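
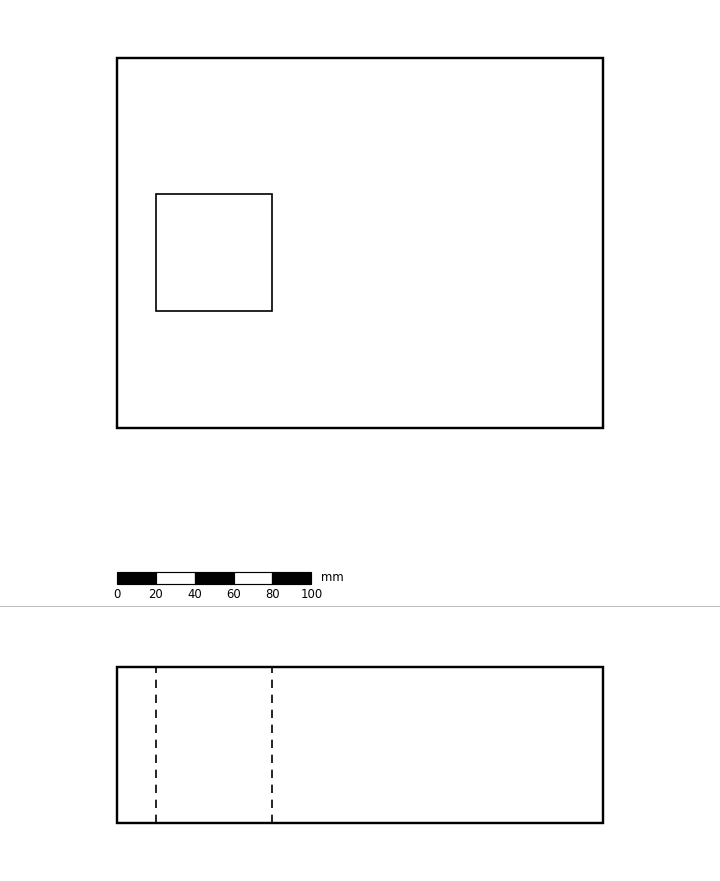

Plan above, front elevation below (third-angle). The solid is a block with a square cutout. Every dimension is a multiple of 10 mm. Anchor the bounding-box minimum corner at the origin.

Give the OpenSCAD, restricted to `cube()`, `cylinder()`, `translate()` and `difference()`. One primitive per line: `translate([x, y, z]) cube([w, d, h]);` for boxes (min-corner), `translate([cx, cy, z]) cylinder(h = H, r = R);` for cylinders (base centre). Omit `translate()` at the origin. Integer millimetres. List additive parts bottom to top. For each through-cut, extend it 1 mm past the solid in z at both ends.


difference() {
  cube([250, 190, 80]);
  translate([20, 60, -1]) cube([60, 60, 82]);
}


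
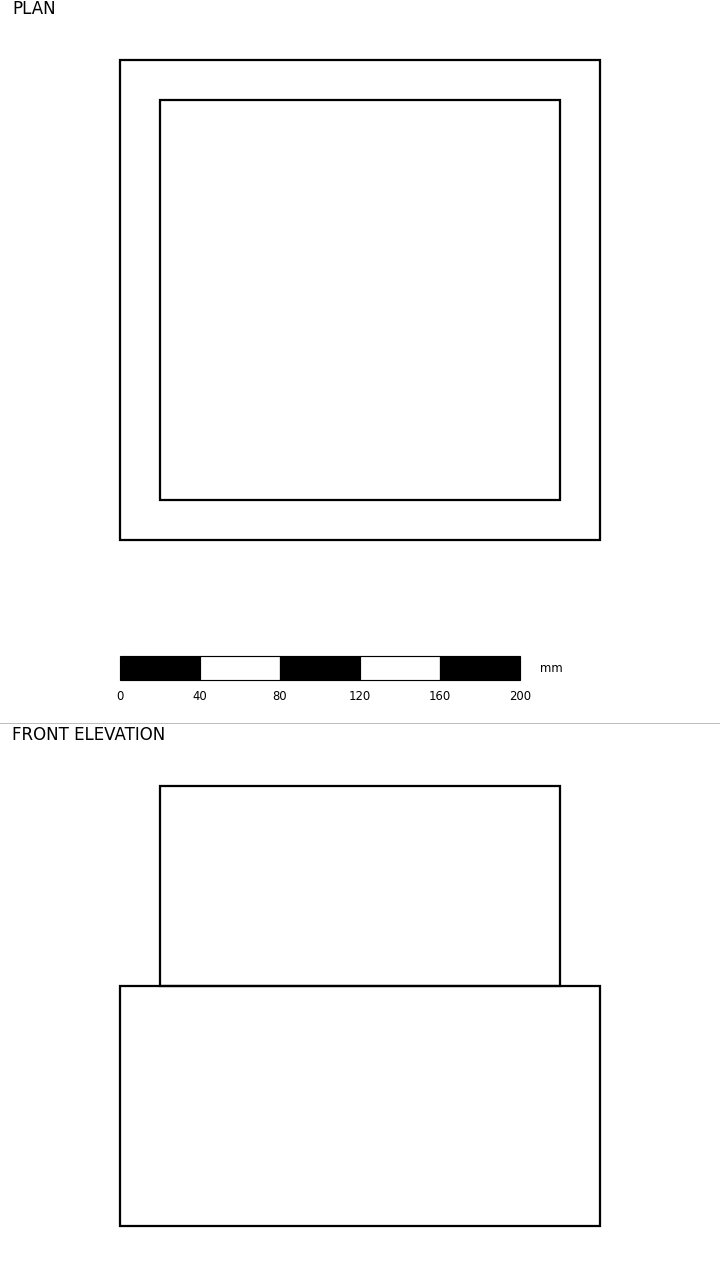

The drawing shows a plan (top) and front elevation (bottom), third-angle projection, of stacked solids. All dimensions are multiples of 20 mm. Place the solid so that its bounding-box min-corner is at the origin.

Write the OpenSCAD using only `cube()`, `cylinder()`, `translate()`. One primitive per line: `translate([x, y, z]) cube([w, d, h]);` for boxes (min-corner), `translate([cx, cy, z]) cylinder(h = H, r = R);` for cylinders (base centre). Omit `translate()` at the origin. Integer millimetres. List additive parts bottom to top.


cube([240, 240, 120]);
translate([20, 20, 120]) cube([200, 200, 100]);


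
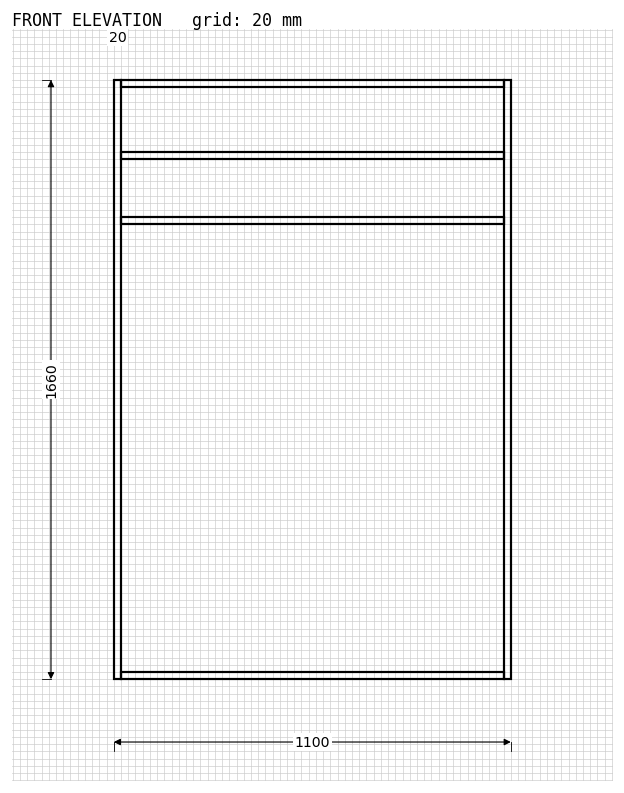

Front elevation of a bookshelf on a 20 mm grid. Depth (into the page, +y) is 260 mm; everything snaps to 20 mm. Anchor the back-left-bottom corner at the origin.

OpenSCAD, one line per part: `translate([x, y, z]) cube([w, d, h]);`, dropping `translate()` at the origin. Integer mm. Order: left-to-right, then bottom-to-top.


cube([20, 260, 1660]);
translate([20, 0, 0]) cube([1060, 260, 20]);
translate([20, 0, 1260]) cube([1060, 260, 20]);
translate([20, 0, 1440]) cube([1060, 260, 20]);
translate([20, 0, 1640]) cube([1060, 260, 20]);
translate([1080, 0, 0]) cube([20, 260, 1660]);


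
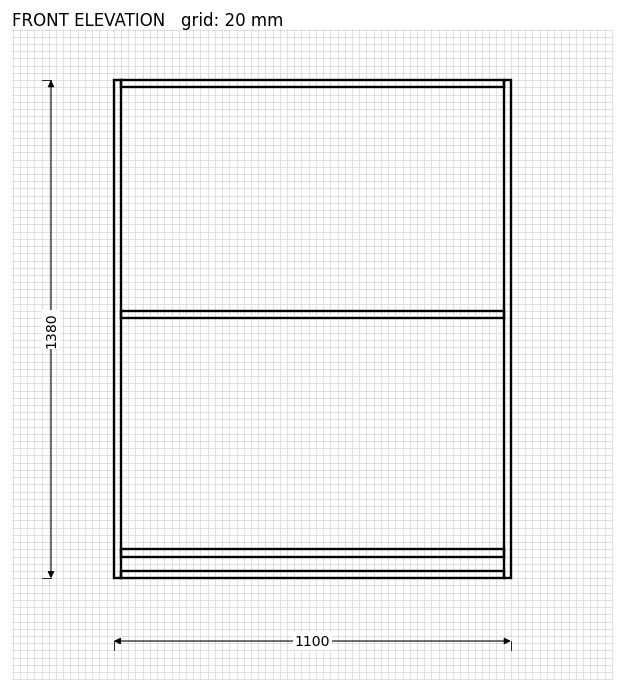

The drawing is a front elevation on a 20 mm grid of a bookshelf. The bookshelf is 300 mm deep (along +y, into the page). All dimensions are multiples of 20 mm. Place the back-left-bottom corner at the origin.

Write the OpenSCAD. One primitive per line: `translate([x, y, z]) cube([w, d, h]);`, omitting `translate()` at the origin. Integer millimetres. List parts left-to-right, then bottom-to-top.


cube([20, 300, 1380]);
translate([20, 0, 0]) cube([1060, 300, 20]);
translate([20, 0, 60]) cube([1060, 300, 20]);
translate([20, 0, 720]) cube([1060, 300, 20]);
translate([20, 0, 1360]) cube([1060, 300, 20]);
translate([1080, 0, 0]) cube([20, 300, 1380]);


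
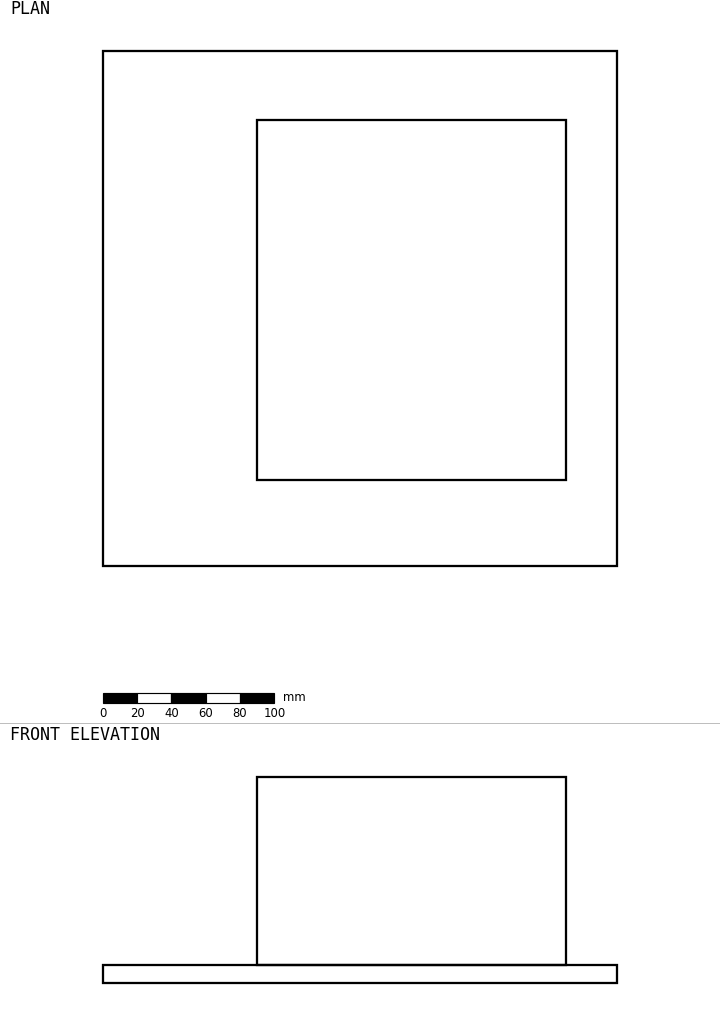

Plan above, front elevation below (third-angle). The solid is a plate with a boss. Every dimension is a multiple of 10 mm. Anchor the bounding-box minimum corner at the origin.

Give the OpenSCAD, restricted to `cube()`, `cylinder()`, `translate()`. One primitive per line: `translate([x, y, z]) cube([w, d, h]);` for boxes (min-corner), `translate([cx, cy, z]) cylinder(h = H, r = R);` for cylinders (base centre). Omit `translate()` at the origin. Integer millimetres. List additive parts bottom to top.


cube([300, 300, 10]);
translate([90, 50, 10]) cube([180, 210, 110]);


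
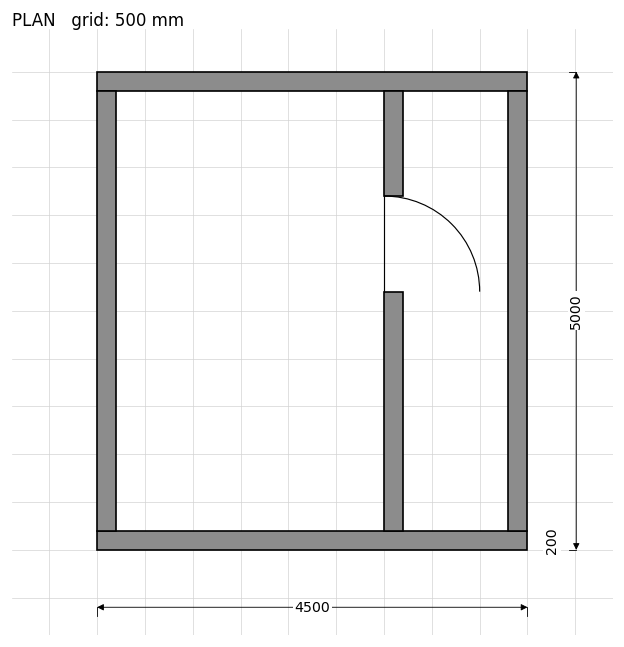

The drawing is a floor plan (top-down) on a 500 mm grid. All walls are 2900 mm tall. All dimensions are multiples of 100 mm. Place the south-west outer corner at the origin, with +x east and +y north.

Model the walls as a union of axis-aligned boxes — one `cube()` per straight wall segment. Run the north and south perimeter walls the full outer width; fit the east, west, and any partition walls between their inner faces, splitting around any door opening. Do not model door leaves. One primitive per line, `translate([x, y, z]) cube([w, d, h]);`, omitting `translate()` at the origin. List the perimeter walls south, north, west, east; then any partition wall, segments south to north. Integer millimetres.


cube([4500, 200, 2900]);
translate([0, 4800, 0]) cube([4500, 200, 2900]);
translate([0, 200, 0]) cube([200, 4600, 2900]);
translate([4300, 200, 0]) cube([200, 4600, 2900]);
translate([3000, 200, 0]) cube([200, 2500, 2900]);
translate([3000, 3700, 0]) cube([200, 1100, 2900]);


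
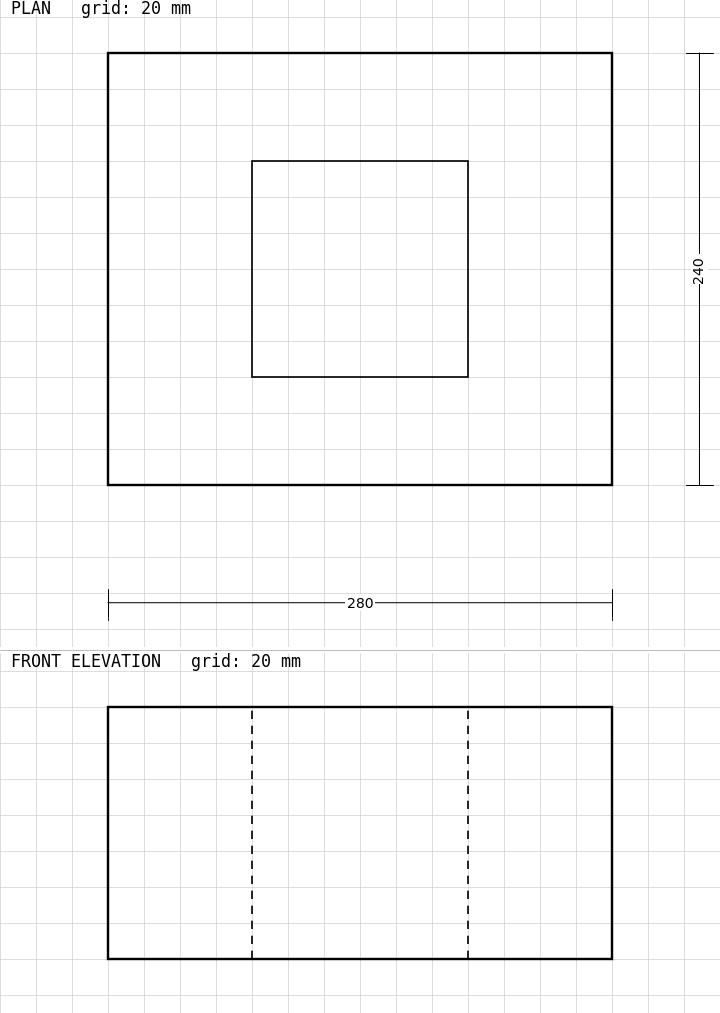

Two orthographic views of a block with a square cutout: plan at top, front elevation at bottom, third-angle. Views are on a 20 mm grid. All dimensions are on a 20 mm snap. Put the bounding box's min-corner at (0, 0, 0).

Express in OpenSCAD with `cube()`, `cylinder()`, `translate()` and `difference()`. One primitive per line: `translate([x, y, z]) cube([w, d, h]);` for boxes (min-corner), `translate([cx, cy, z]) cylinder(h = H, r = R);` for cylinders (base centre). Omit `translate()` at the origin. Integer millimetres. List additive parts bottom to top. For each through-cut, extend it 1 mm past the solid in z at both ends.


difference() {
  cube([280, 240, 140]);
  translate([80, 60, -1]) cube([120, 120, 142]);
}


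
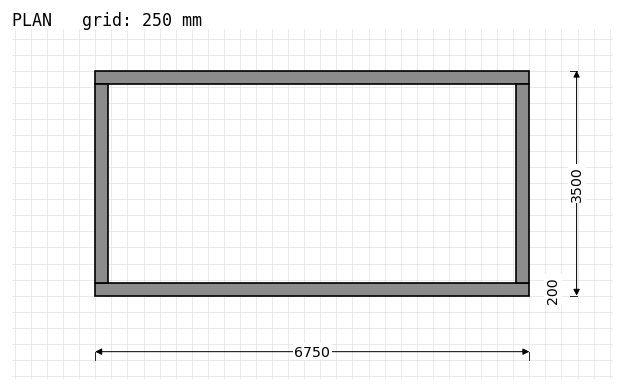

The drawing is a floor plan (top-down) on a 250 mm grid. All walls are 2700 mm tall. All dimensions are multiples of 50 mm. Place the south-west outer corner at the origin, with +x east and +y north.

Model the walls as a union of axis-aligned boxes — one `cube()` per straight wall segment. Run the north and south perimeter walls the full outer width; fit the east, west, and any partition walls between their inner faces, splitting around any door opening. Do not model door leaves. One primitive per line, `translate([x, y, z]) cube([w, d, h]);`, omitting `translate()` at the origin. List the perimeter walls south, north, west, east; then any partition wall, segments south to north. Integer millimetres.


cube([6750, 200, 2700]);
translate([0, 3300, 0]) cube([6750, 200, 2700]);
translate([0, 200, 0]) cube([200, 3100, 2700]);
translate([6550, 200, 0]) cube([200, 3100, 2700]);


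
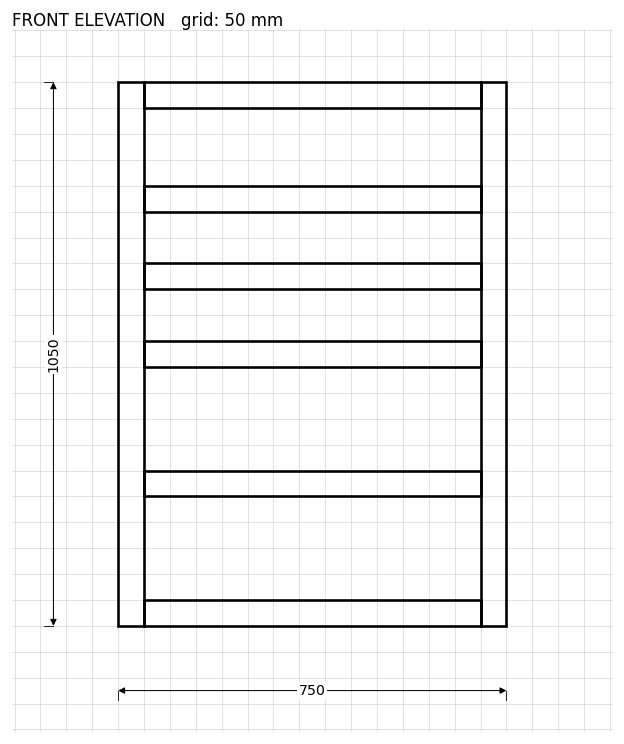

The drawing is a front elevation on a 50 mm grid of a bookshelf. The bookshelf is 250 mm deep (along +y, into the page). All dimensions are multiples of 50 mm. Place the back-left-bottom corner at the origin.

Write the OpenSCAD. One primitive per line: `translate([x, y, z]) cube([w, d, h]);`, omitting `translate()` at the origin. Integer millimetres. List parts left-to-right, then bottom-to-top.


cube([50, 250, 1050]);
translate([50, 0, 0]) cube([650, 250, 50]);
translate([50, 0, 250]) cube([650, 250, 50]);
translate([50, 0, 500]) cube([650, 250, 50]);
translate([50, 0, 650]) cube([650, 250, 50]);
translate([50, 0, 800]) cube([650, 250, 50]);
translate([50, 0, 1000]) cube([650, 250, 50]);
translate([700, 0, 0]) cube([50, 250, 1050]);


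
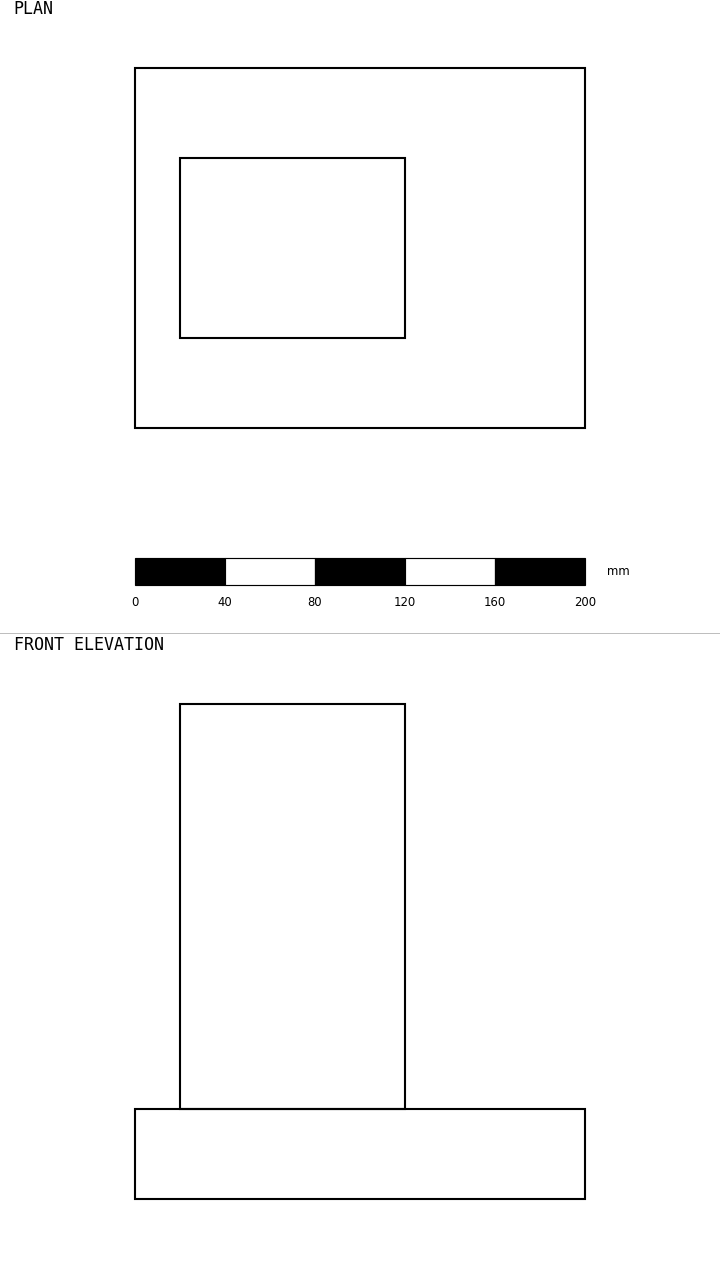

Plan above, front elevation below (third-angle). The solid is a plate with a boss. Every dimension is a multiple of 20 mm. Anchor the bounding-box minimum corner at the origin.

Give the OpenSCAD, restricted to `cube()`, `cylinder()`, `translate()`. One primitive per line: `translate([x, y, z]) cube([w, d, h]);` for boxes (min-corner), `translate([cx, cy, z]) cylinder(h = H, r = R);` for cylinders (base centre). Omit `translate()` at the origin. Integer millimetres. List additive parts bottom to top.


cube([200, 160, 40]);
translate([20, 40, 40]) cube([100, 80, 180]);


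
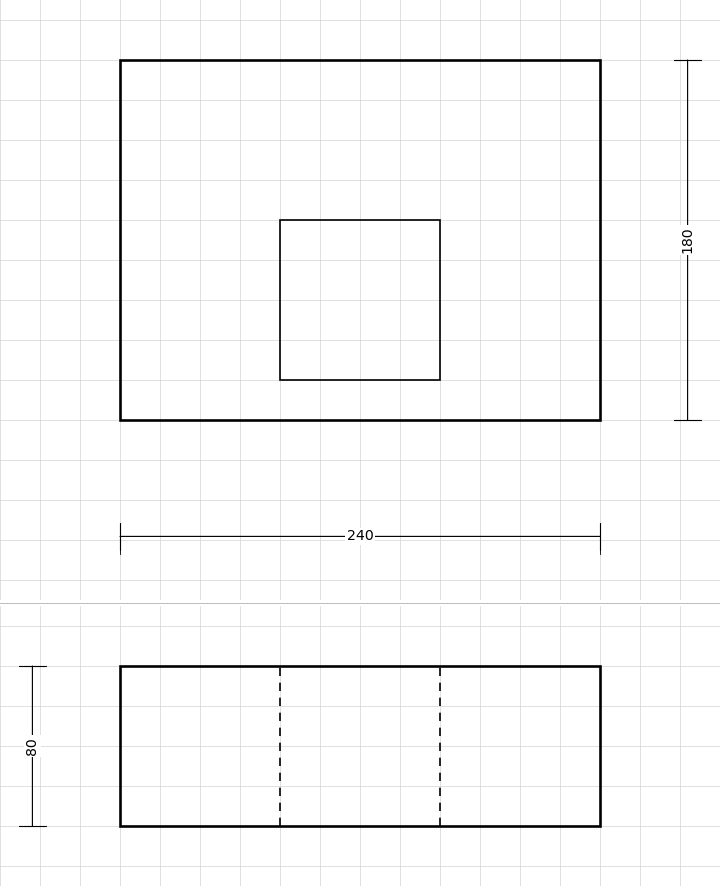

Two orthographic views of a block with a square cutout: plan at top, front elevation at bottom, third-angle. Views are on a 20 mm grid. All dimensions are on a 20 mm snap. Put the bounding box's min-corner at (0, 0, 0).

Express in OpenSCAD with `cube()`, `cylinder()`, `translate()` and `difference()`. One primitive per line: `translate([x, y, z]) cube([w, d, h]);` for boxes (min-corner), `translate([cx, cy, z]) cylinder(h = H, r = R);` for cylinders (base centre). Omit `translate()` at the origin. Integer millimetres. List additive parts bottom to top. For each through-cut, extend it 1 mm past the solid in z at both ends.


difference() {
  cube([240, 180, 80]);
  translate([80, 20, -1]) cube([80, 80, 82]);
}


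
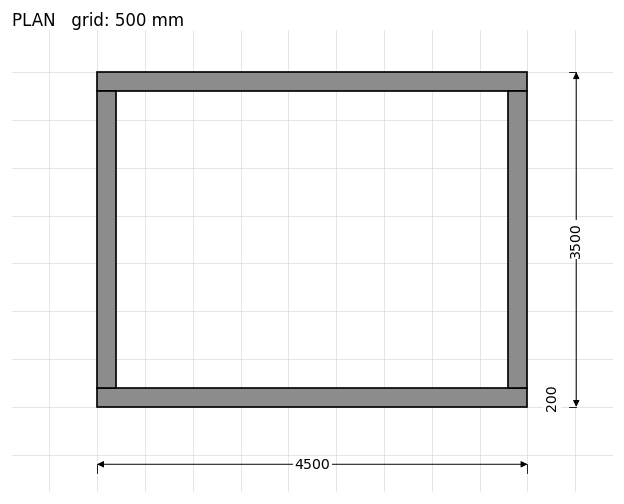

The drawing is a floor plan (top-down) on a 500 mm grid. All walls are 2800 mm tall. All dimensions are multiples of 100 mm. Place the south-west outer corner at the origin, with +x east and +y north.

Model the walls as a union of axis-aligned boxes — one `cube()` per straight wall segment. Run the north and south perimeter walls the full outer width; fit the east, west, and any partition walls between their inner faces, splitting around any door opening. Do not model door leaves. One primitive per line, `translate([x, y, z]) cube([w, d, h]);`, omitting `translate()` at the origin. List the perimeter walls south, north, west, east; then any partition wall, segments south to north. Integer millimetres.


cube([4500, 200, 2800]);
translate([0, 3300, 0]) cube([4500, 200, 2800]);
translate([0, 200, 0]) cube([200, 3100, 2800]);
translate([4300, 200, 0]) cube([200, 3100, 2800]);


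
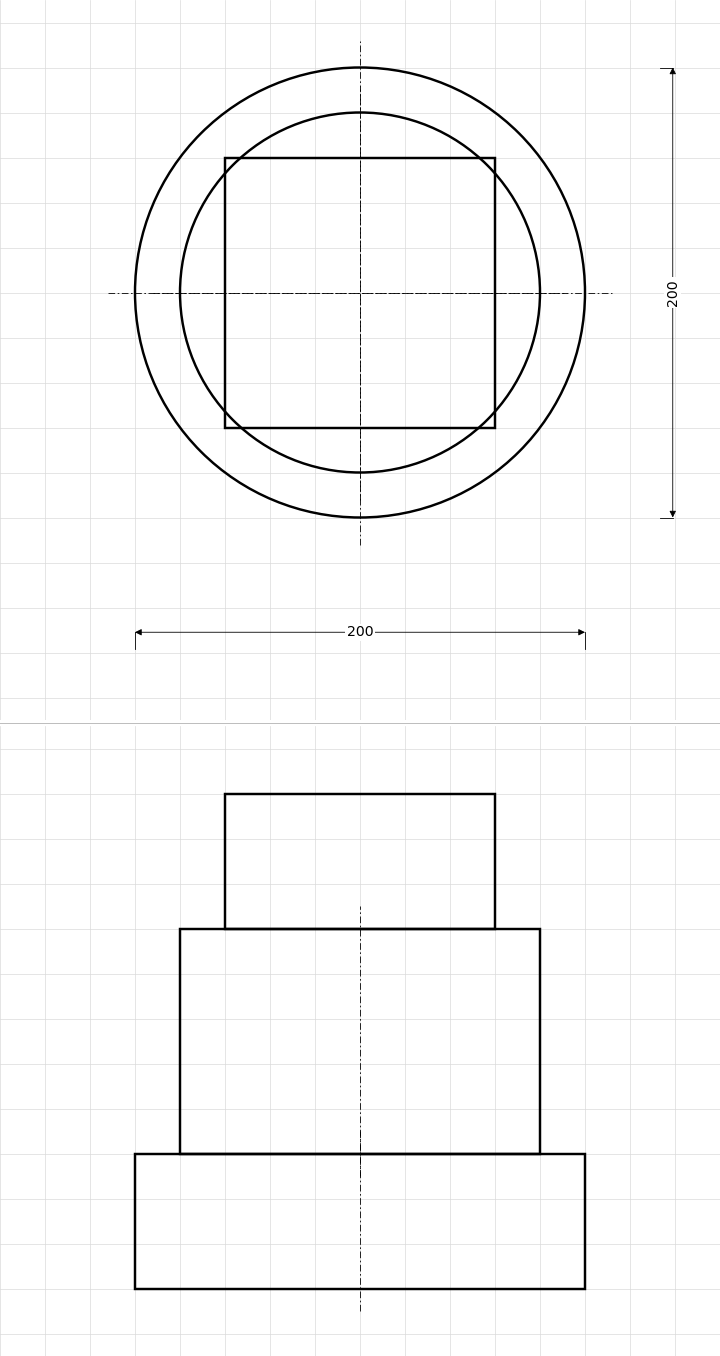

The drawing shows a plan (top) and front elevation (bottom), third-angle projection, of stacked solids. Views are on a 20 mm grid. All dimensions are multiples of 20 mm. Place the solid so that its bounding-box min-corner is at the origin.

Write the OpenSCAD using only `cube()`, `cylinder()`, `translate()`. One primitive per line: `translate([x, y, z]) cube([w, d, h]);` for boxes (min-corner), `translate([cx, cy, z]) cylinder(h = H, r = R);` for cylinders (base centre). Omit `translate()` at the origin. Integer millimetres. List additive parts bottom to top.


translate([100, 100, 0]) cylinder(h = 60, r = 100);
translate([100, 100, 60]) cylinder(h = 100, r = 80);
translate([40, 40, 160]) cube([120, 120, 60]);


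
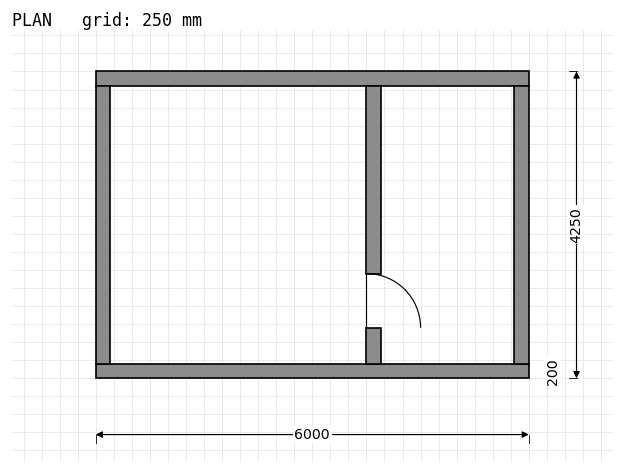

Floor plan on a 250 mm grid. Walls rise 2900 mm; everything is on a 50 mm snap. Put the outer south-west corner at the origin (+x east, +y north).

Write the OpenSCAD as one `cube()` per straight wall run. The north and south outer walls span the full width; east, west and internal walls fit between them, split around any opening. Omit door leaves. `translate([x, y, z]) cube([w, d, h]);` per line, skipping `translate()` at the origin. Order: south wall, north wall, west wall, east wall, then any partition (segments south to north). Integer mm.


cube([6000, 200, 2900]);
translate([0, 4050, 0]) cube([6000, 200, 2900]);
translate([0, 200, 0]) cube([200, 3850, 2900]);
translate([5800, 200, 0]) cube([200, 3850, 2900]);
translate([3750, 200, 0]) cube([200, 500, 2900]);
translate([3750, 1450, 0]) cube([200, 2600, 2900]);


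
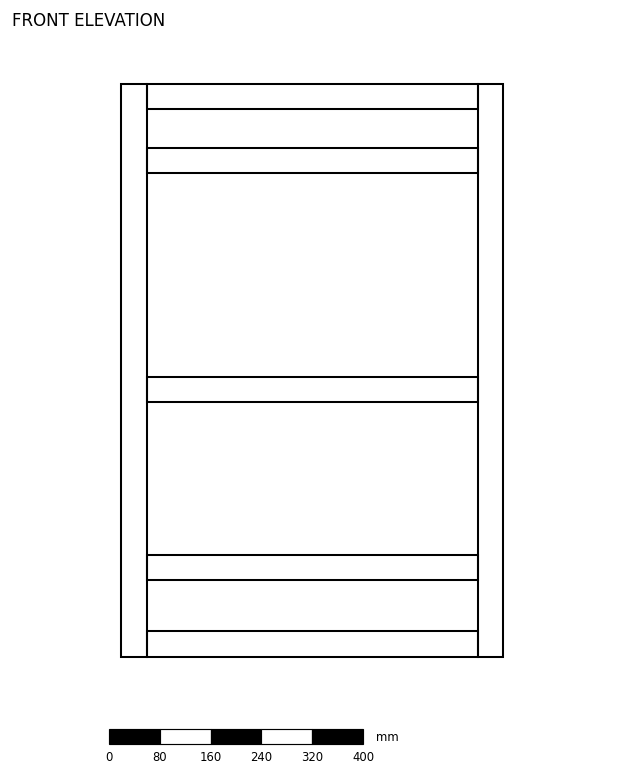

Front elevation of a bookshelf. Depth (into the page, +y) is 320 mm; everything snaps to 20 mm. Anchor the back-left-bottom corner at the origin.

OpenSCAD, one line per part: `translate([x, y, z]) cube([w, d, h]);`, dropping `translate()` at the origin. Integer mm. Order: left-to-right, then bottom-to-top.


cube([40, 320, 900]);
translate([40, 0, 0]) cube([520, 320, 40]);
translate([40, 0, 120]) cube([520, 320, 40]);
translate([40, 0, 400]) cube([520, 320, 40]);
translate([40, 0, 760]) cube([520, 320, 40]);
translate([40, 0, 860]) cube([520, 320, 40]);
translate([560, 0, 0]) cube([40, 320, 900]);


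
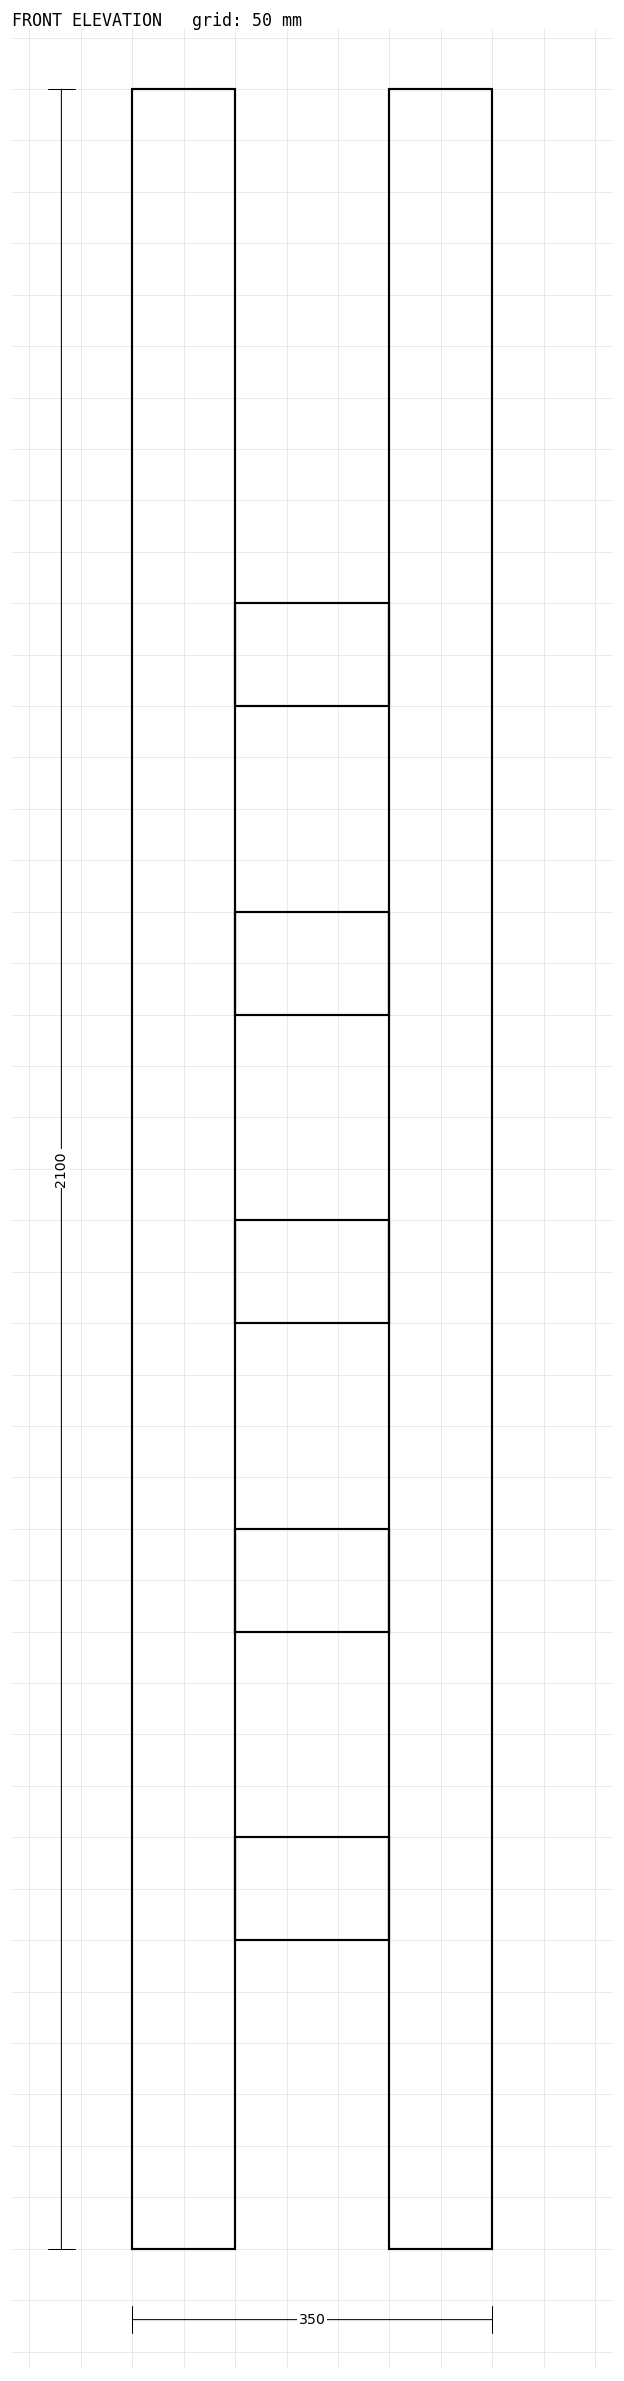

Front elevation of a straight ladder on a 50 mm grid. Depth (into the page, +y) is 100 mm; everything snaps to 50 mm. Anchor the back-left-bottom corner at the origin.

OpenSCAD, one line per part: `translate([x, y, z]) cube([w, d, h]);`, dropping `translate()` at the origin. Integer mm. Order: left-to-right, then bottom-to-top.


cube([100, 100, 2100]);
translate([100, 0, 300]) cube([150, 100, 100]);
translate([100, 0, 600]) cube([150, 100, 100]);
translate([100, 0, 900]) cube([150, 100, 100]);
translate([100, 0, 1200]) cube([150, 100, 100]);
translate([100, 0, 1500]) cube([150, 100, 100]);
translate([250, 0, 0]) cube([100, 100, 2100]);


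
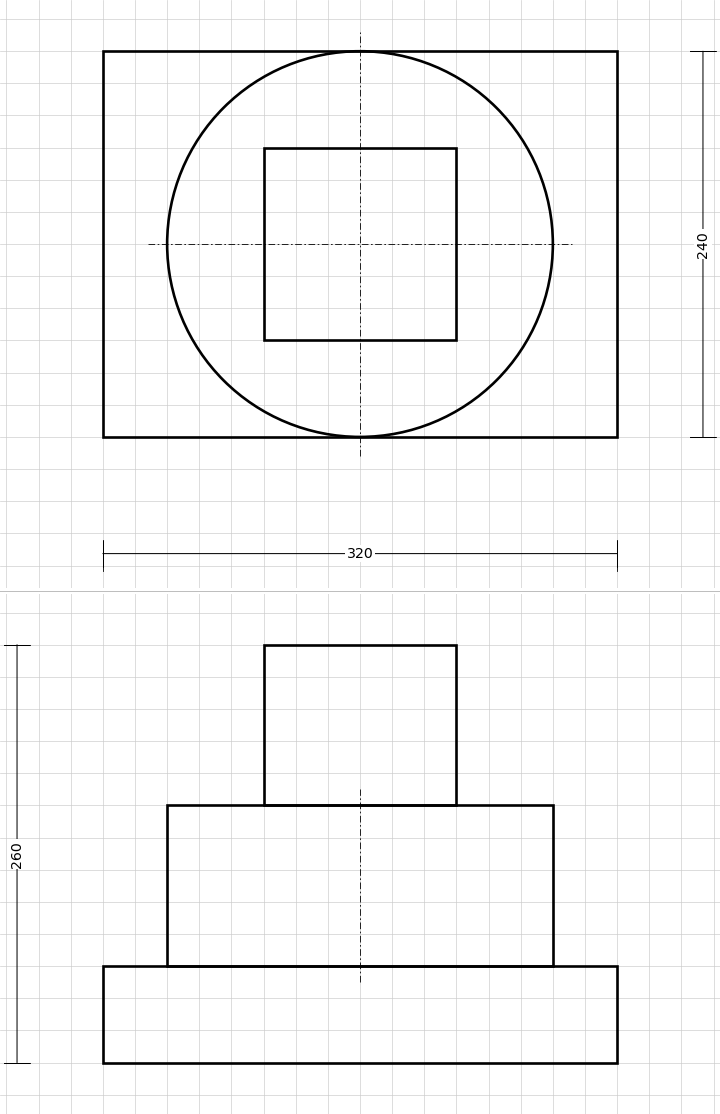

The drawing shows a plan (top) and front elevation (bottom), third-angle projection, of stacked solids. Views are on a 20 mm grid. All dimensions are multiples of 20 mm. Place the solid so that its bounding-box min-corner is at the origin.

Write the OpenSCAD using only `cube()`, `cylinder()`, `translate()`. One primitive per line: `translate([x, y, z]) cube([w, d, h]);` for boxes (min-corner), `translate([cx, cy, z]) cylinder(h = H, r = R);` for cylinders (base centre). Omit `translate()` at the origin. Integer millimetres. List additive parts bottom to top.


cube([320, 240, 60]);
translate([160, 120, 60]) cylinder(h = 100, r = 120);
translate([100, 60, 160]) cube([120, 120, 100]);


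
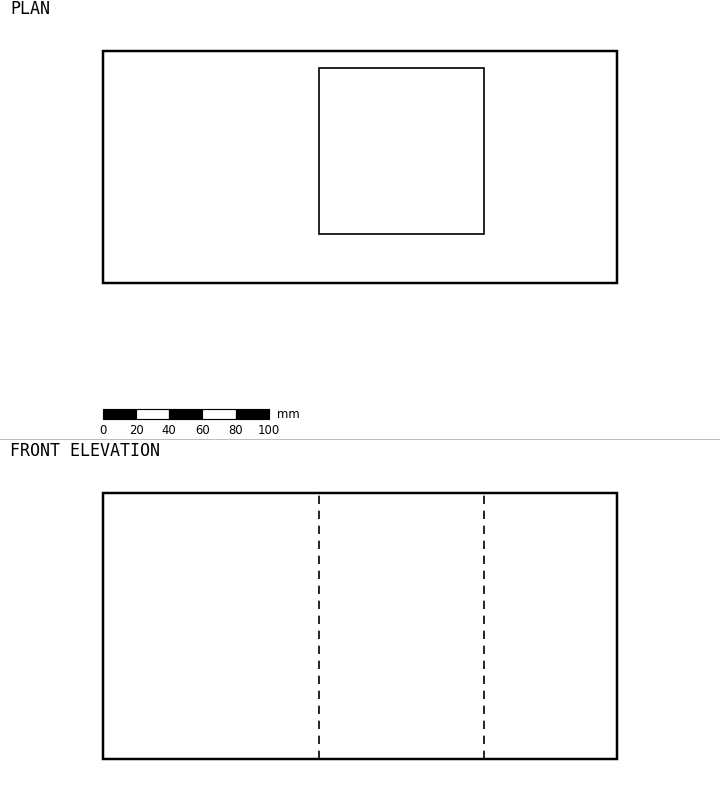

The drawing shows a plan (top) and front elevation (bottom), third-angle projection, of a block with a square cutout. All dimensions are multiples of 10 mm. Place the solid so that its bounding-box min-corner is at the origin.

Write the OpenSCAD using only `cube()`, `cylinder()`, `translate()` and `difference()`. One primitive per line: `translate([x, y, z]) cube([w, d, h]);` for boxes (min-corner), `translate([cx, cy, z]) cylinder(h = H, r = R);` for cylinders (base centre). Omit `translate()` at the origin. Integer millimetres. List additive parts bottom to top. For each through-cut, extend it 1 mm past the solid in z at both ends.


difference() {
  cube([310, 140, 160]);
  translate([130, 30, -1]) cube([100, 100, 162]);
}


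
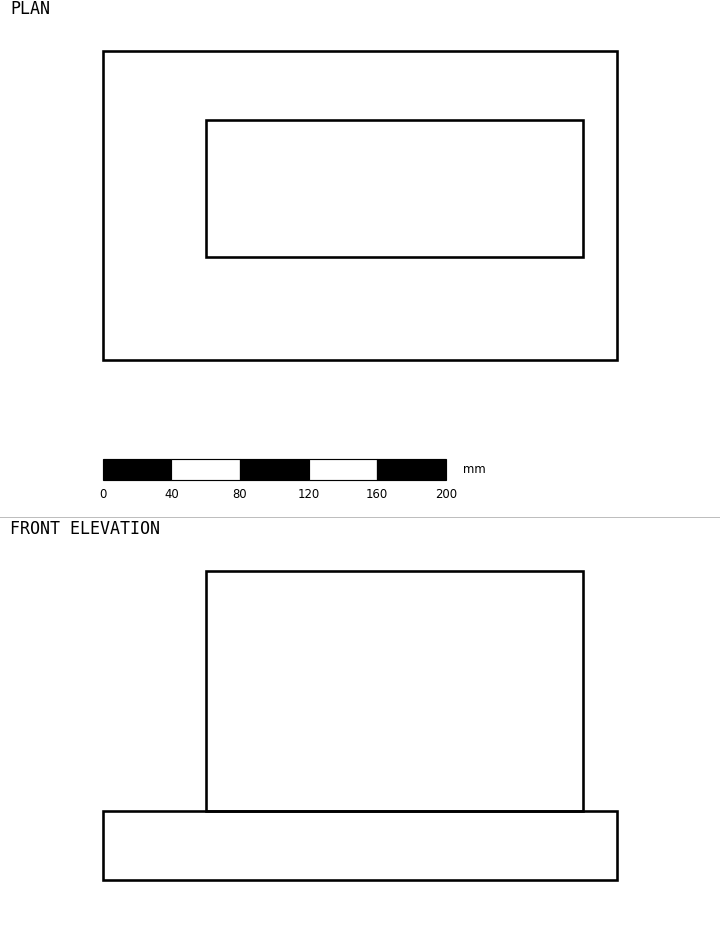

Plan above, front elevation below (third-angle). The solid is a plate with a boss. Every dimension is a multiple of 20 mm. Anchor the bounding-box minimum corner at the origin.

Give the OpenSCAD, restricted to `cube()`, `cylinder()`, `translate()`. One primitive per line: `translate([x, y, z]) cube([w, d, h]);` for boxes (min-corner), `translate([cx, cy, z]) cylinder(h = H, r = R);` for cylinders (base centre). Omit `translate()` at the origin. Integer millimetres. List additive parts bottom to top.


cube([300, 180, 40]);
translate([60, 60, 40]) cube([220, 80, 140]);


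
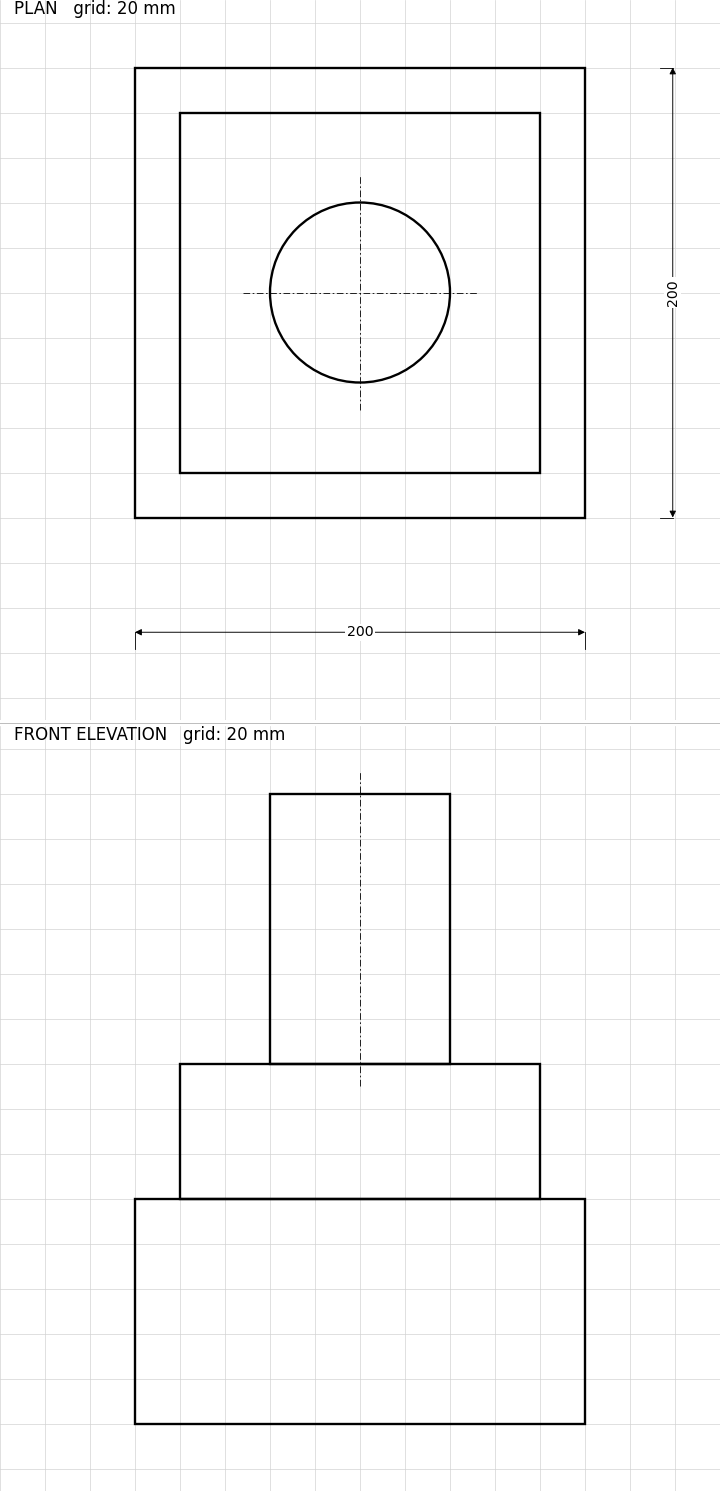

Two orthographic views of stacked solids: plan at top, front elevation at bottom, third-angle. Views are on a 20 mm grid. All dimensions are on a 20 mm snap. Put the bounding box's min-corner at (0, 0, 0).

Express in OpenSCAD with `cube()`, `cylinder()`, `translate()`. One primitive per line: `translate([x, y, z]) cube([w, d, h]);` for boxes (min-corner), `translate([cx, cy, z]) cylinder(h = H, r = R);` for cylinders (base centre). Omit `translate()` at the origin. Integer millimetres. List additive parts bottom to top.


cube([200, 200, 100]);
translate([20, 20, 100]) cube([160, 160, 60]);
translate([100, 100, 160]) cylinder(h = 120, r = 40);


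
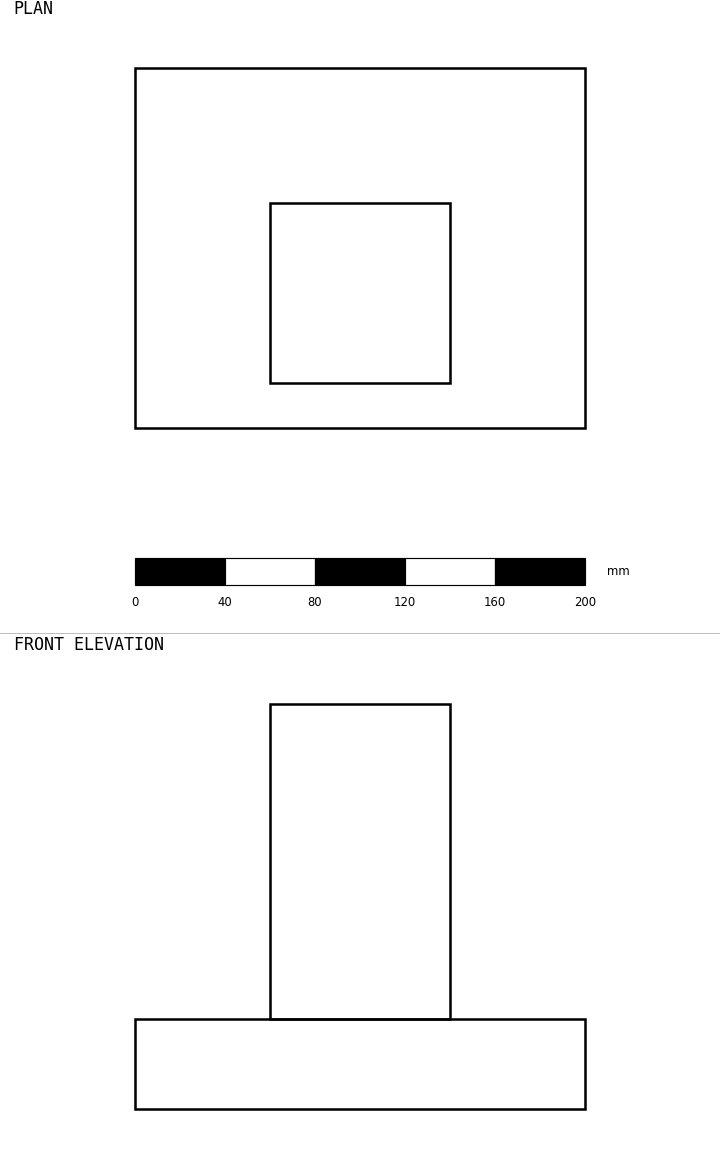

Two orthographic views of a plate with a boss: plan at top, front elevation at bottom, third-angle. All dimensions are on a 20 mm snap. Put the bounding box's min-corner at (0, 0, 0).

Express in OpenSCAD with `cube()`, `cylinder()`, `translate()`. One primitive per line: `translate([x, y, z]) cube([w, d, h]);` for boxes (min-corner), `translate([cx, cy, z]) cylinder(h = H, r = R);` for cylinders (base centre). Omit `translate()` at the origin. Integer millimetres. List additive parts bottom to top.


cube([200, 160, 40]);
translate([60, 20, 40]) cube([80, 80, 140]);


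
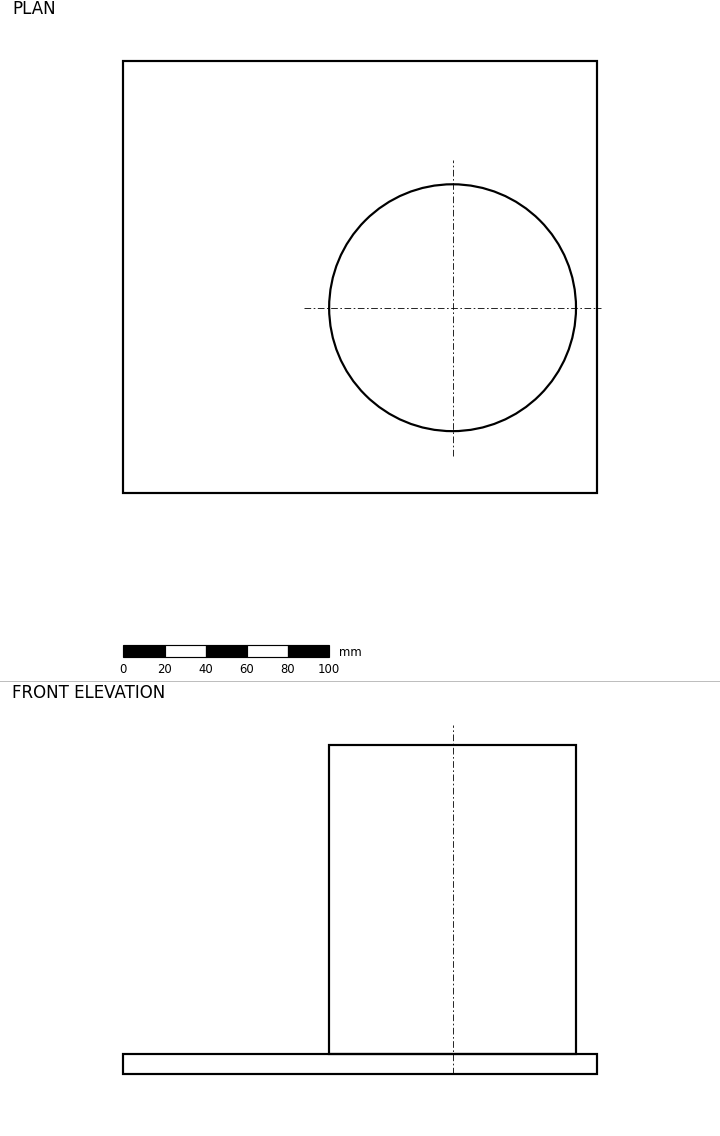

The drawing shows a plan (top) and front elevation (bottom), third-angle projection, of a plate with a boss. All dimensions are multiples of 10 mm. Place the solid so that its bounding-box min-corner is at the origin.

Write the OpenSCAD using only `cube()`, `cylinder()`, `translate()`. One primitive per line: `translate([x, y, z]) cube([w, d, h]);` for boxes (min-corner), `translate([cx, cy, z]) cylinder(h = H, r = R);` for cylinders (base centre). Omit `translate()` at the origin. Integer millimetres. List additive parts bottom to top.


cube([230, 210, 10]);
translate([160, 90, 10]) cylinder(h = 150, r = 60);


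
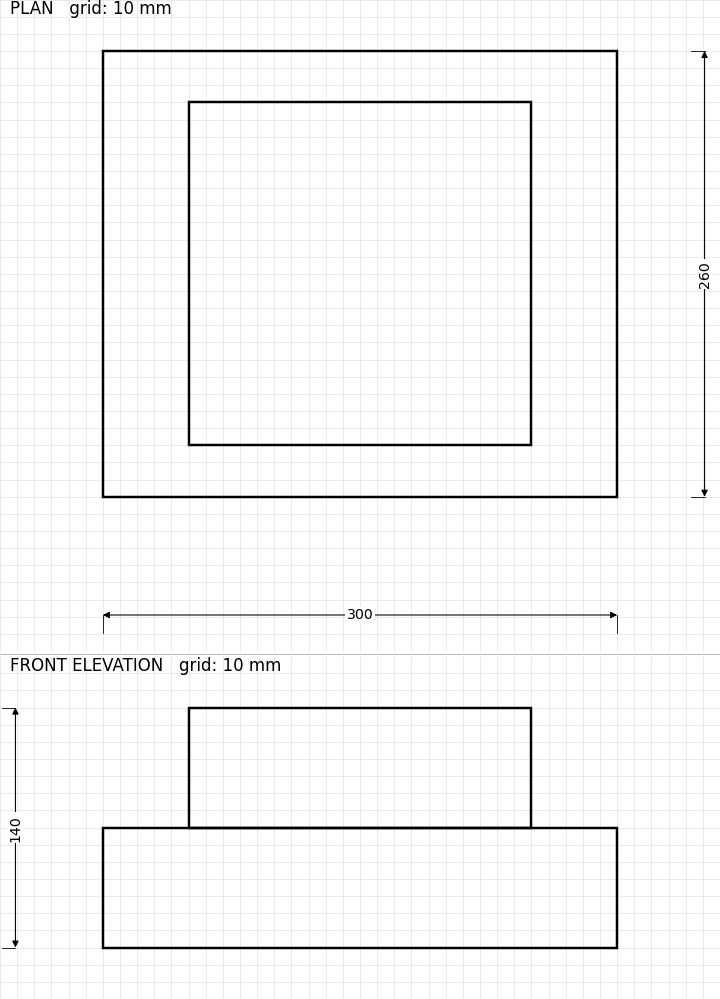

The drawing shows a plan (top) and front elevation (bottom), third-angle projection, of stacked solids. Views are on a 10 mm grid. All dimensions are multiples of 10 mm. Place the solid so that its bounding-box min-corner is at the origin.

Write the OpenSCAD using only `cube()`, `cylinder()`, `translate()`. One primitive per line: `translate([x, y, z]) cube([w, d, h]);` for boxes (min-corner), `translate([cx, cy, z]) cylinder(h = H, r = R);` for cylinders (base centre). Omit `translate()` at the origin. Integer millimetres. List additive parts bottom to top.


cube([300, 260, 70]);
translate([50, 30, 70]) cube([200, 200, 70]);


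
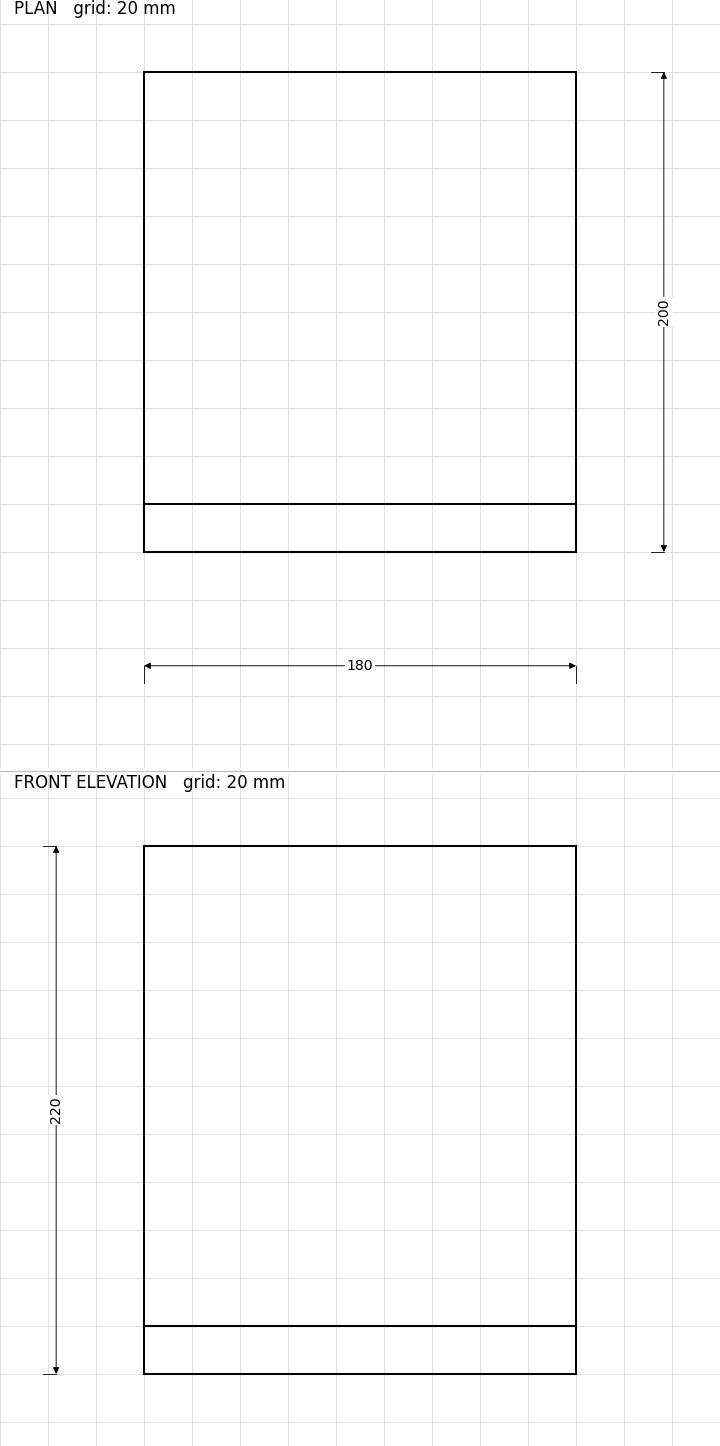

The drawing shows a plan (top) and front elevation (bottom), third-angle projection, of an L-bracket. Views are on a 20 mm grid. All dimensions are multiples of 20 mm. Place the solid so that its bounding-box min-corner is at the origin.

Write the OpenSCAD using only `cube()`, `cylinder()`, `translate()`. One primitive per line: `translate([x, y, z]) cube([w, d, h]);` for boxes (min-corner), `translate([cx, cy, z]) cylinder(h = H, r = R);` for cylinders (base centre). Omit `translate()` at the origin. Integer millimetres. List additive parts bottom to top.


cube([180, 200, 20]);
translate([0, 0, 20]) cube([180, 20, 200]);


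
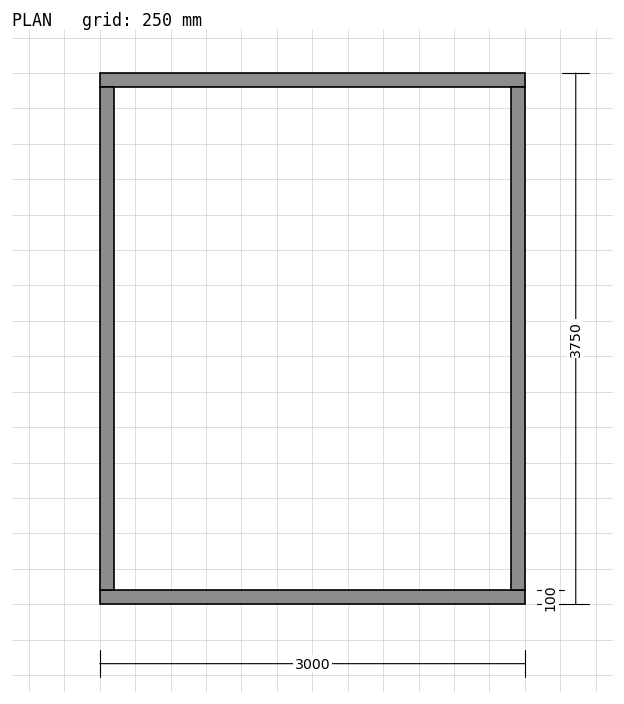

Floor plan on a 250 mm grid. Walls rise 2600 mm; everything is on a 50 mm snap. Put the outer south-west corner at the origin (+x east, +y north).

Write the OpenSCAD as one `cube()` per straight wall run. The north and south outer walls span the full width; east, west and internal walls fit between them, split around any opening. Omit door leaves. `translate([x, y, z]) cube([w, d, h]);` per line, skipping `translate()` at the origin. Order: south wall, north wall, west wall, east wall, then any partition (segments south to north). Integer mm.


cube([3000, 100, 2600]);
translate([0, 3650, 0]) cube([3000, 100, 2600]);
translate([0, 100, 0]) cube([100, 3550, 2600]);
translate([2900, 100, 0]) cube([100, 3550, 2600]);


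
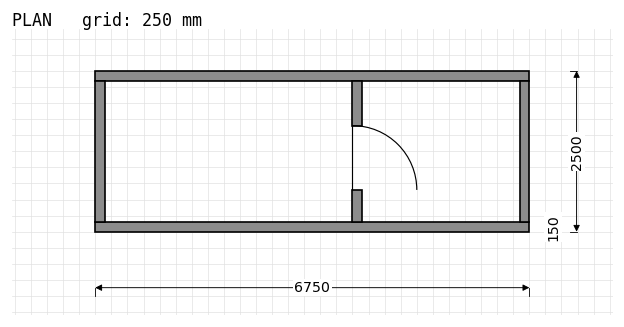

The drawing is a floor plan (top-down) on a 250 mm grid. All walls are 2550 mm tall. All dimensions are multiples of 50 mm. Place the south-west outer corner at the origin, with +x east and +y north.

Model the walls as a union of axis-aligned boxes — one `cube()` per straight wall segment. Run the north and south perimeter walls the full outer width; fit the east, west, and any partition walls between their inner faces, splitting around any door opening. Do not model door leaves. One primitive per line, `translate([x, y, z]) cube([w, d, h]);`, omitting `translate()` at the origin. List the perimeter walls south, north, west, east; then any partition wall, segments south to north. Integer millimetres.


cube([6750, 150, 2550]);
translate([0, 2350, 0]) cube([6750, 150, 2550]);
translate([0, 150, 0]) cube([150, 2200, 2550]);
translate([6600, 150, 0]) cube([150, 2200, 2550]);
translate([4000, 150, 0]) cube([150, 500, 2550]);
translate([4000, 1650, 0]) cube([150, 700, 2550]);


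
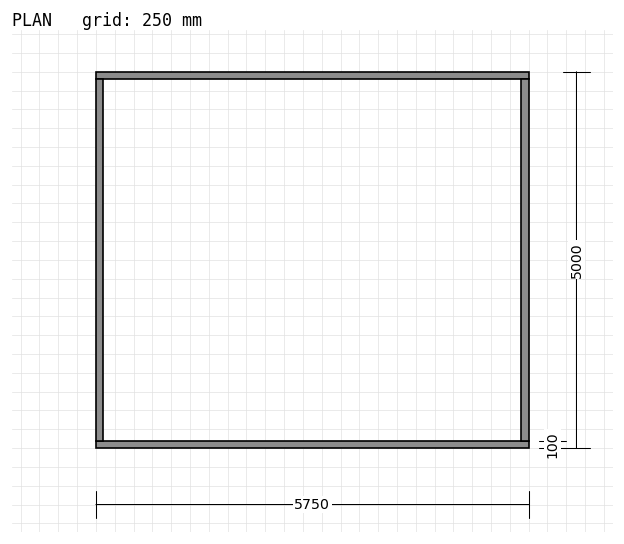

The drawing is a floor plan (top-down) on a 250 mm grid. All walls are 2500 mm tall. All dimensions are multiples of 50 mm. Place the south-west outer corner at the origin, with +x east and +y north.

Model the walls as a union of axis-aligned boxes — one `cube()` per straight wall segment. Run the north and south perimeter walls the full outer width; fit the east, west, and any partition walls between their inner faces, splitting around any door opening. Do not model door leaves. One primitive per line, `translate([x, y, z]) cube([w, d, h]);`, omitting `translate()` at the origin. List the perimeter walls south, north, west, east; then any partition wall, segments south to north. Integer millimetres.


cube([5750, 100, 2500]);
translate([0, 4900, 0]) cube([5750, 100, 2500]);
translate([0, 100, 0]) cube([100, 4800, 2500]);
translate([5650, 100, 0]) cube([100, 4800, 2500]);


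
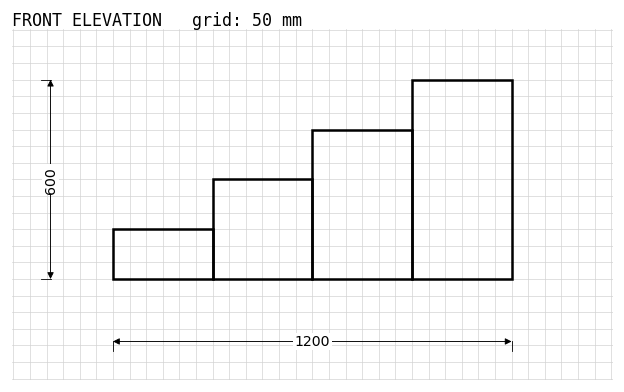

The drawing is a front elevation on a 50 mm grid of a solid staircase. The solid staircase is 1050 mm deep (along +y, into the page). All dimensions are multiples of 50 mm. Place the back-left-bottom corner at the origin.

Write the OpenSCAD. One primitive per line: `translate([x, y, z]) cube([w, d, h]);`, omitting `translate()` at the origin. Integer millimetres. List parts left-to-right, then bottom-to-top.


cube([300, 1050, 150]);
translate([300, 0, 0]) cube([300, 1050, 300]);
translate([600, 0, 0]) cube([300, 1050, 450]);
translate([900, 0, 0]) cube([300, 1050, 600]);


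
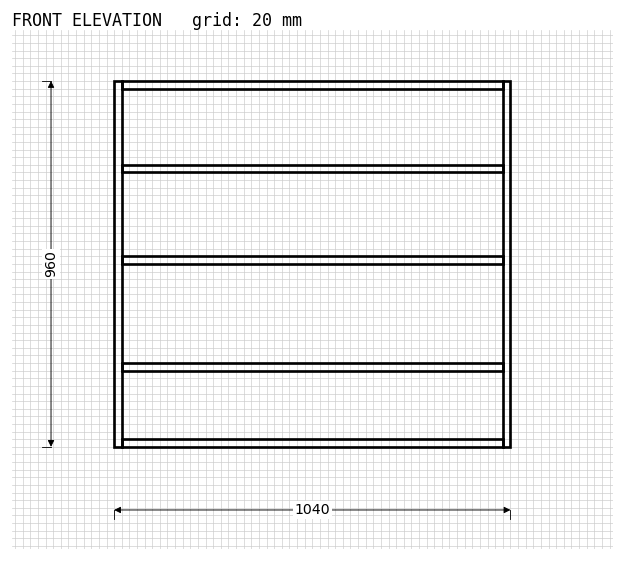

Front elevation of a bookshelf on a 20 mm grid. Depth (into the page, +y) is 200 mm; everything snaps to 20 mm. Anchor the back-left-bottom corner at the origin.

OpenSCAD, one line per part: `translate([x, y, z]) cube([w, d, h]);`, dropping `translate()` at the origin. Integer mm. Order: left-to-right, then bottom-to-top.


cube([20, 200, 960]);
translate([20, 0, 0]) cube([1000, 200, 20]);
translate([20, 0, 200]) cube([1000, 200, 20]);
translate([20, 0, 480]) cube([1000, 200, 20]);
translate([20, 0, 720]) cube([1000, 200, 20]);
translate([20, 0, 940]) cube([1000, 200, 20]);
translate([1020, 0, 0]) cube([20, 200, 960]);


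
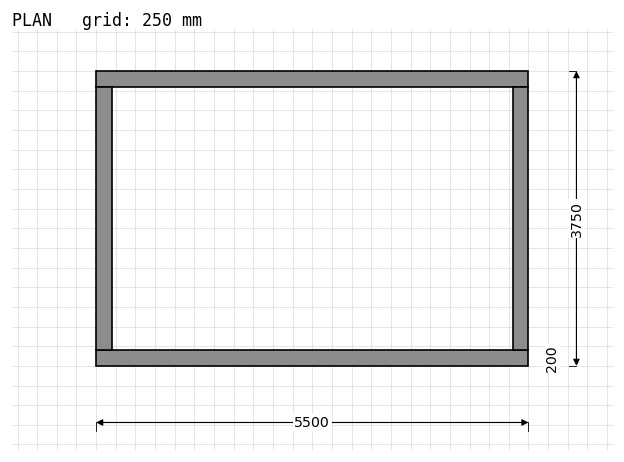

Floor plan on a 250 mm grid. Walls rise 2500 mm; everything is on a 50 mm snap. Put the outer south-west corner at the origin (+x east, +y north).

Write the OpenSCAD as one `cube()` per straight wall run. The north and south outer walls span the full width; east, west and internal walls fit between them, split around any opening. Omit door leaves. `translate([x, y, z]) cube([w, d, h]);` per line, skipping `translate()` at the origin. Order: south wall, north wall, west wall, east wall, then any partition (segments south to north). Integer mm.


cube([5500, 200, 2500]);
translate([0, 3550, 0]) cube([5500, 200, 2500]);
translate([0, 200, 0]) cube([200, 3350, 2500]);
translate([5300, 200, 0]) cube([200, 3350, 2500]);


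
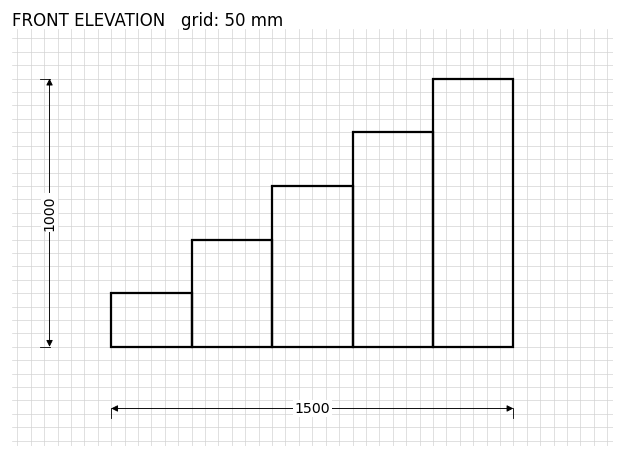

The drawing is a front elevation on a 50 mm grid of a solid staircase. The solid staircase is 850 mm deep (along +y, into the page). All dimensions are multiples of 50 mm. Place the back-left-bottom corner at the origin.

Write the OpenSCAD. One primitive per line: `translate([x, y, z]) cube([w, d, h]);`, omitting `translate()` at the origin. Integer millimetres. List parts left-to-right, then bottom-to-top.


cube([300, 850, 200]);
translate([300, 0, 0]) cube([300, 850, 400]);
translate([600, 0, 0]) cube([300, 850, 600]);
translate([900, 0, 0]) cube([300, 850, 800]);
translate([1200, 0, 0]) cube([300, 850, 1000]);


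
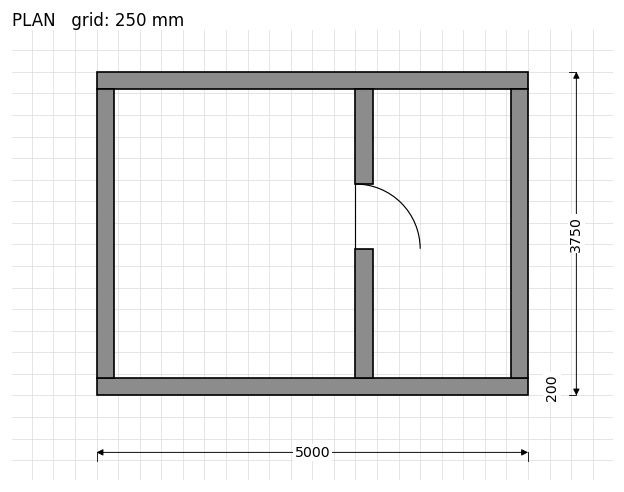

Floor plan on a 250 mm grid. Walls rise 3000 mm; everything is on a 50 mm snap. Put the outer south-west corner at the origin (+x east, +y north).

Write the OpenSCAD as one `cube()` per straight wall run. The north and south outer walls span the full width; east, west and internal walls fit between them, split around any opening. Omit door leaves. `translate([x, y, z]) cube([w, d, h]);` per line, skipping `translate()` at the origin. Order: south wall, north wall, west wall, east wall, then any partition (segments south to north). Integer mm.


cube([5000, 200, 3000]);
translate([0, 3550, 0]) cube([5000, 200, 3000]);
translate([0, 200, 0]) cube([200, 3350, 3000]);
translate([4800, 200, 0]) cube([200, 3350, 3000]);
translate([3000, 200, 0]) cube([200, 1500, 3000]);
translate([3000, 2450, 0]) cube([200, 1100, 3000]);


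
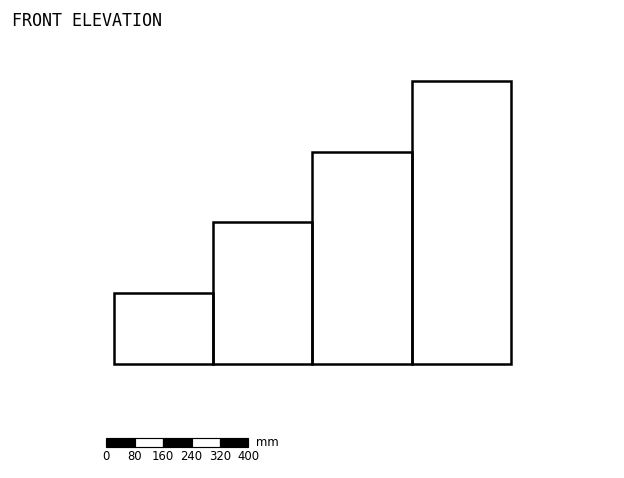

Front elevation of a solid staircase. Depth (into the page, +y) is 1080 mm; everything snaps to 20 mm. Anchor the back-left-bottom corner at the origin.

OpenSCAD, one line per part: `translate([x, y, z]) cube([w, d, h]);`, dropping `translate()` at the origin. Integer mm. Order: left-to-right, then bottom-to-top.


cube([280, 1080, 200]);
translate([280, 0, 0]) cube([280, 1080, 400]);
translate([560, 0, 0]) cube([280, 1080, 600]);
translate([840, 0, 0]) cube([280, 1080, 800]);


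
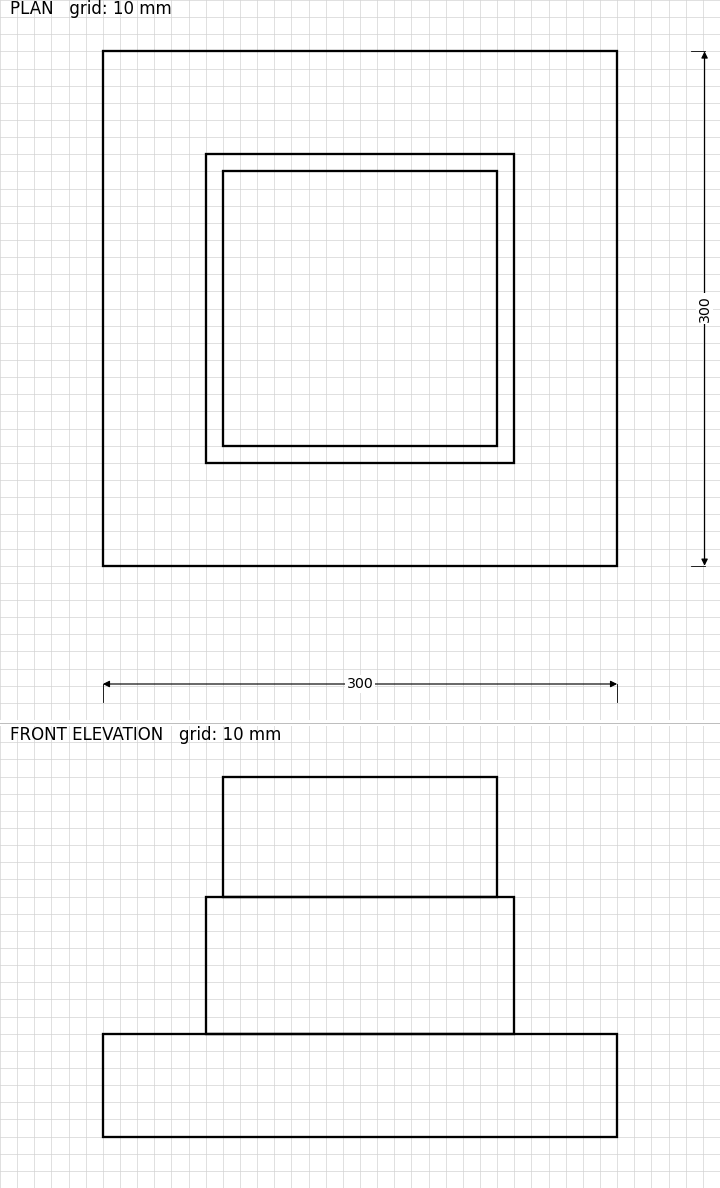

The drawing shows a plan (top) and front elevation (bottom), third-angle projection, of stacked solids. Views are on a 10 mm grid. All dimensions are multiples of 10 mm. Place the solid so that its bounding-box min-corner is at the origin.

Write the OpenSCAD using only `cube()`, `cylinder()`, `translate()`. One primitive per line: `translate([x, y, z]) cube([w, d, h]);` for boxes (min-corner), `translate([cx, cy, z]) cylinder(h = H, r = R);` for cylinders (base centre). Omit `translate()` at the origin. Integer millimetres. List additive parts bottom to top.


cube([300, 300, 60]);
translate([60, 60, 60]) cube([180, 180, 80]);
translate([70, 70, 140]) cube([160, 160, 70]);


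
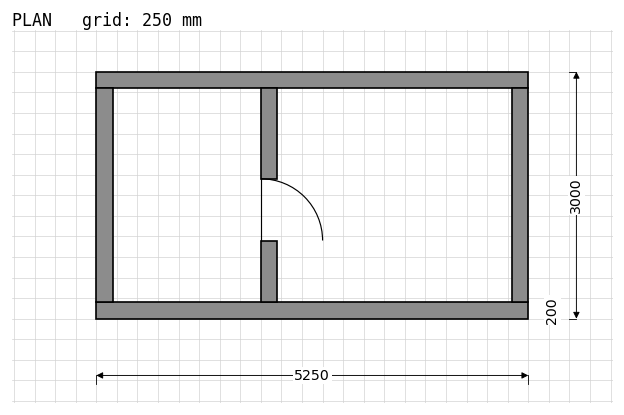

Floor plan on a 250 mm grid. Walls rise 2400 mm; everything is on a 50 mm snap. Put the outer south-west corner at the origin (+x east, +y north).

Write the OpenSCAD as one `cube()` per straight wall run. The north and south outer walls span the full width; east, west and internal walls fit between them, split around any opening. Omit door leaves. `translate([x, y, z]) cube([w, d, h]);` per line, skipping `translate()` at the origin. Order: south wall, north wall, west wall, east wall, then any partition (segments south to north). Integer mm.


cube([5250, 200, 2400]);
translate([0, 2800, 0]) cube([5250, 200, 2400]);
translate([0, 200, 0]) cube([200, 2600, 2400]);
translate([5050, 200, 0]) cube([200, 2600, 2400]);
translate([2000, 200, 0]) cube([200, 750, 2400]);
translate([2000, 1700, 0]) cube([200, 1100, 2400]);


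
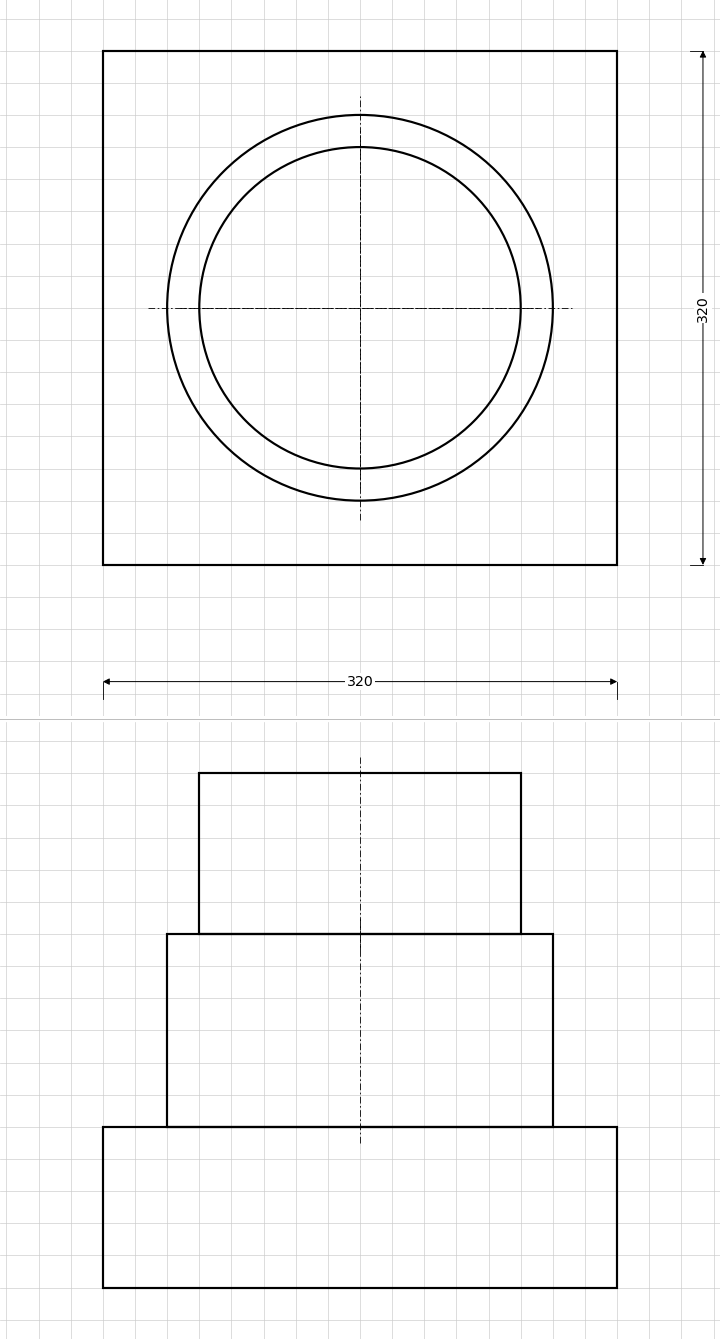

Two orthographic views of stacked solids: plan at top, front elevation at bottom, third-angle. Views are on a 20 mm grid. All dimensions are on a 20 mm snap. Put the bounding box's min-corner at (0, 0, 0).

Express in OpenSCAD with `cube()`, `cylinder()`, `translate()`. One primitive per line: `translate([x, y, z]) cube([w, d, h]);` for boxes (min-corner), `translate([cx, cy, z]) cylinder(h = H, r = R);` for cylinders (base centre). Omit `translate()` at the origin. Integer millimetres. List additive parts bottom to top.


cube([320, 320, 100]);
translate([160, 160, 100]) cylinder(h = 120, r = 120);
translate([160, 160, 220]) cylinder(h = 100, r = 100);


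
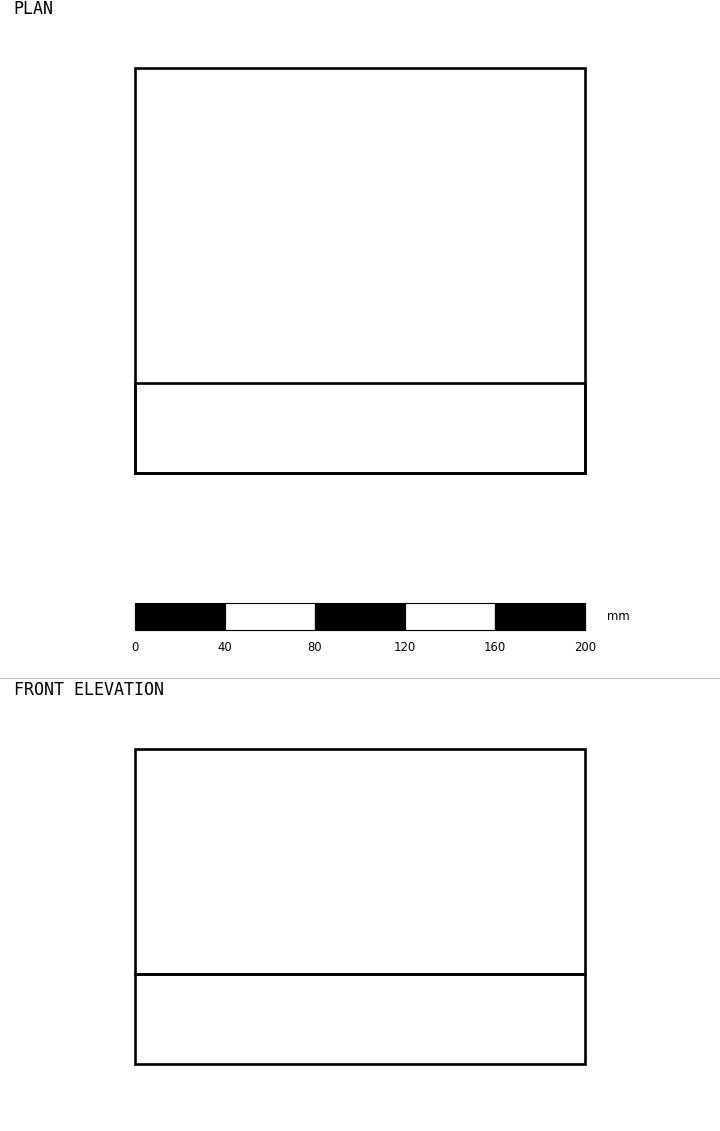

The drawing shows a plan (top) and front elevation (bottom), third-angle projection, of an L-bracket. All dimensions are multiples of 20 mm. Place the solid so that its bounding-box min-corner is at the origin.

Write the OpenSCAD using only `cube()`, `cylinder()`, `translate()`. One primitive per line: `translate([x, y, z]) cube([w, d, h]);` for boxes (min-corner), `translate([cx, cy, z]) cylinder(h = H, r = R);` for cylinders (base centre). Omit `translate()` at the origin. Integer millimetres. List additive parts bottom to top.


cube([200, 180, 40]);
translate([0, 0, 40]) cube([200, 40, 100]);
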